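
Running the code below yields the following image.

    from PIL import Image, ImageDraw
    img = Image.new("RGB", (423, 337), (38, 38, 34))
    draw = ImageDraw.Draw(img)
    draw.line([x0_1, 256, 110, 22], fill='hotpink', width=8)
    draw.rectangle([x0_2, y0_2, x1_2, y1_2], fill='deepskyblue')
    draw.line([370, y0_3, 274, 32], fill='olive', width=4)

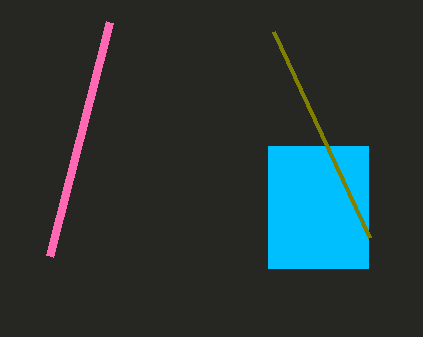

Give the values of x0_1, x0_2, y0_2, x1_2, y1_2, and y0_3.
x0_1 = 50; x0_2 = 268; y0_2 = 146; x1_2 = 368; y1_2 = 268; y0_3 = 238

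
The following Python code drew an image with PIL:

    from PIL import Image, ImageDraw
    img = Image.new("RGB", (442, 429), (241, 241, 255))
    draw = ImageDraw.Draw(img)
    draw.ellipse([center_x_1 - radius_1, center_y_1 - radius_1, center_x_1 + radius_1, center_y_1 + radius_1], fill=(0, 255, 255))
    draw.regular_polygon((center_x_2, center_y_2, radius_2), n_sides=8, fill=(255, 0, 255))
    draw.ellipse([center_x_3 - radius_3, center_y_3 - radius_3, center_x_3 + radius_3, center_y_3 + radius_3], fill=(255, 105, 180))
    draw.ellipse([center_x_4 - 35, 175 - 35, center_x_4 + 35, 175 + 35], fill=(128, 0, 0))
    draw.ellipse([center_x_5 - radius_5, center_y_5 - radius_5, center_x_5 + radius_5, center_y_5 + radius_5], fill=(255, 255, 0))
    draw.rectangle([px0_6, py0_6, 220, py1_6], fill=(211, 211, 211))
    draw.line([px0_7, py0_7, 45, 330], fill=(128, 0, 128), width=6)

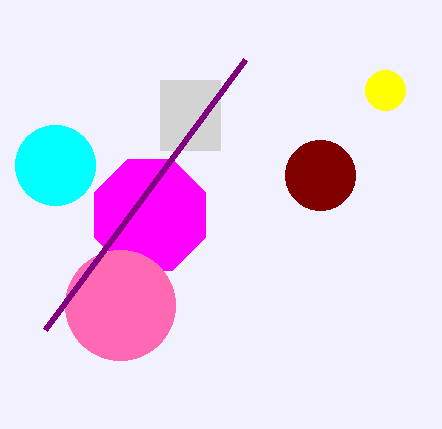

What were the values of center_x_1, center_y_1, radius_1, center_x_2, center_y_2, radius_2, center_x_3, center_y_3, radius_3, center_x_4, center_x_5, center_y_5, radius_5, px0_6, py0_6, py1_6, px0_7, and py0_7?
center_x_1 = 55, center_y_1 = 165, radius_1 = 40, center_x_2 = 150, center_y_2 = 215, radius_2 = 60, center_x_3 = 120, center_y_3 = 305, radius_3 = 55, center_x_4 = 320, center_x_5 = 385, center_y_5 = 90, radius_5 = 20, px0_6 = 160, py0_6 = 80, py1_6 = 150, px0_7 = 245, py0_7 = 60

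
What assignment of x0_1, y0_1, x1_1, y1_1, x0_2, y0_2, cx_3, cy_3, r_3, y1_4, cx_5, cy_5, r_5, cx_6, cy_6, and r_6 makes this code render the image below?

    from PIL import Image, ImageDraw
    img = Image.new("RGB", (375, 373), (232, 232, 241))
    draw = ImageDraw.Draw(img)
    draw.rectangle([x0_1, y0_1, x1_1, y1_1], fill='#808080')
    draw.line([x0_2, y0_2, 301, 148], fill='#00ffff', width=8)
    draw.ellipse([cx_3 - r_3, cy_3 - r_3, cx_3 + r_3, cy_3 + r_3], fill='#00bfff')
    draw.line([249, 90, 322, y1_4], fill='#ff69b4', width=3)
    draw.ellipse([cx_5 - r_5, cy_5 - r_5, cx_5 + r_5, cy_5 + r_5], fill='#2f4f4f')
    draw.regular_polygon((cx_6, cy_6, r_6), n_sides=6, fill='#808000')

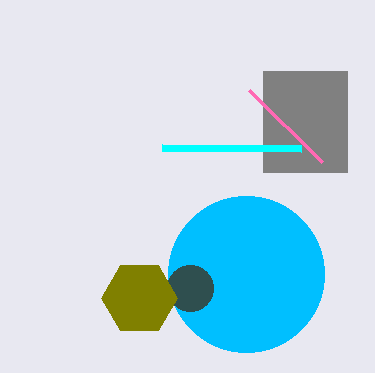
x0_1 = 263; y0_1 = 71; x1_1 = 347; y1_1 = 172; x0_2 = 162; y0_2 = 147; cx_3 = 246; cy_3 = 274; r_3 = 78; y1_4 = 162; cx_5 = 190; cy_5 = 288; r_5 = 23; cx_6 = 139; cy_6 = 298; r_6 = 38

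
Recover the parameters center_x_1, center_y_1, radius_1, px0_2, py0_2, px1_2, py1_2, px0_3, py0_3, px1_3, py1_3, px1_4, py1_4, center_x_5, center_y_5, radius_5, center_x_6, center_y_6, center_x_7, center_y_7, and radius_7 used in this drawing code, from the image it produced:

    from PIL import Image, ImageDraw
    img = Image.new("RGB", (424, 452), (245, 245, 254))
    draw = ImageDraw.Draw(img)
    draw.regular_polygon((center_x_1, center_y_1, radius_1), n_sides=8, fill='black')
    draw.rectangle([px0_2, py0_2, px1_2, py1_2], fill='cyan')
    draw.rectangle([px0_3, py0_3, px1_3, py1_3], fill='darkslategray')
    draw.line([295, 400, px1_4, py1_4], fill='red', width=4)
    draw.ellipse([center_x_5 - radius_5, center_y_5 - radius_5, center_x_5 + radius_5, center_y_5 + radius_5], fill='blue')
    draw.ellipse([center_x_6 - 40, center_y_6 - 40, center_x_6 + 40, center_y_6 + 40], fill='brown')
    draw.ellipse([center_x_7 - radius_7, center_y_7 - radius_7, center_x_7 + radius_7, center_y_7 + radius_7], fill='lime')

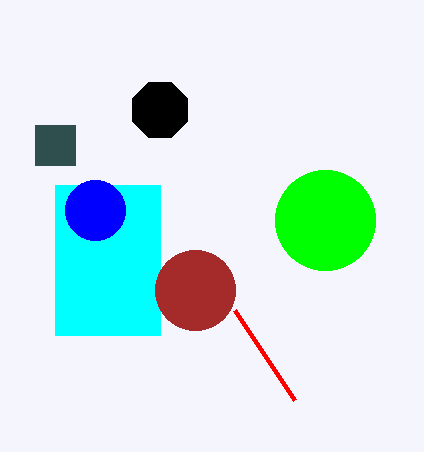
center_x_1 = 160, center_y_1 = 110, radius_1 = 30, px0_2 = 55, py0_2 = 185, px1_2 = 160, py1_2 = 335, px0_3 = 35, py0_3 = 125, px1_3 = 75, py1_3 = 165, px1_4 = 235, py1_4 = 310, center_x_5 = 95, center_y_5 = 210, radius_5 = 30, center_x_6 = 195, center_y_6 = 290, center_x_7 = 325, center_y_7 = 220, radius_7 = 50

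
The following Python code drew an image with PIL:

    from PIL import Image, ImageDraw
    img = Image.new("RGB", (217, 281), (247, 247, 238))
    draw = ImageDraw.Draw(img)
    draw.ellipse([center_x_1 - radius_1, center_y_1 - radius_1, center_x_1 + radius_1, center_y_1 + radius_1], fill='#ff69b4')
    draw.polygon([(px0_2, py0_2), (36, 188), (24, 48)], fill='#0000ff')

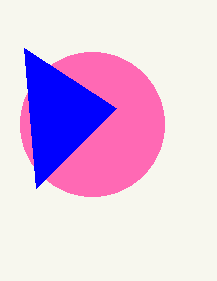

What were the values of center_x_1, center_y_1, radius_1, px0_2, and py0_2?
center_x_1 = 92
center_y_1 = 124
radius_1 = 72
px0_2 = 116
py0_2 = 108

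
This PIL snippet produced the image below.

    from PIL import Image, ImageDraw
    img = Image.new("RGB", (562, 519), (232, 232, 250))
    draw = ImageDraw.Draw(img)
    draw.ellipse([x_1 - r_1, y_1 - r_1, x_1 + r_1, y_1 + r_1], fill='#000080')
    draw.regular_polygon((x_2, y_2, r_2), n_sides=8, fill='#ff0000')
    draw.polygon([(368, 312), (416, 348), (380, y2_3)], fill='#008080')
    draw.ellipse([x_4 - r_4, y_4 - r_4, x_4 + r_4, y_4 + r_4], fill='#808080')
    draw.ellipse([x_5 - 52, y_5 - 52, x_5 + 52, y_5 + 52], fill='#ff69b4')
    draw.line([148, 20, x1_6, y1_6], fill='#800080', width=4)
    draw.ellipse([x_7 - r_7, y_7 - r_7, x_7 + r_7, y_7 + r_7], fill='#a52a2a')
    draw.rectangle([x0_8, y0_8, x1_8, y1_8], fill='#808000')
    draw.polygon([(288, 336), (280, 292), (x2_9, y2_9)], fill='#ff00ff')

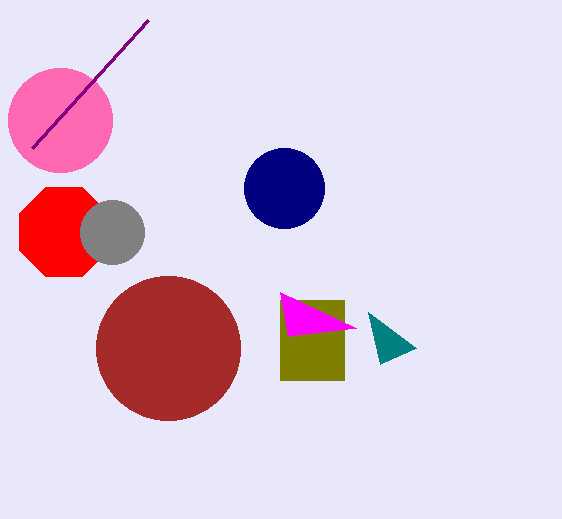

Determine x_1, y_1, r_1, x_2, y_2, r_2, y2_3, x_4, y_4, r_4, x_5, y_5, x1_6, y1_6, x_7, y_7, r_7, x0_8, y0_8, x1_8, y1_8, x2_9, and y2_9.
x_1 = 284; y_1 = 188; r_1 = 40; x_2 = 64; y_2 = 232; r_2 = 48; y2_3 = 364; x_4 = 112; y_4 = 232; r_4 = 32; x_5 = 60; y_5 = 120; x1_6 = 32; y1_6 = 148; x_7 = 168; y_7 = 348; r_7 = 72; x0_8 = 280; y0_8 = 300; x1_8 = 344; y1_8 = 380; x2_9 = 356; y2_9 = 328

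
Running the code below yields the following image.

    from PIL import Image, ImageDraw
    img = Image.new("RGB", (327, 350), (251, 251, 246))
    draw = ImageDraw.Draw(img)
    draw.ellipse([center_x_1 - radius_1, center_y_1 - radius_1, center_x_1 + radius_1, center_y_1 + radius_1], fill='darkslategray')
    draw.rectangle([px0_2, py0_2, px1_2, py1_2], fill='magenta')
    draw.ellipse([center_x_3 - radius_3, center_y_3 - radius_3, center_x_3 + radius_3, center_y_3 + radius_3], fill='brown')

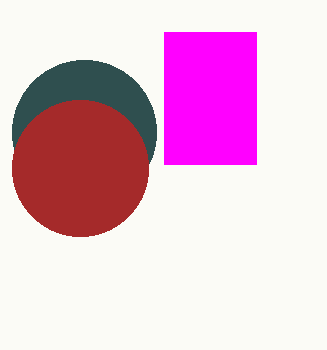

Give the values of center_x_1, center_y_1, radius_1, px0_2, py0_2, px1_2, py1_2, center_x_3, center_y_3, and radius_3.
center_x_1 = 84, center_y_1 = 132, radius_1 = 72, px0_2 = 164, py0_2 = 32, px1_2 = 256, py1_2 = 164, center_x_3 = 80, center_y_3 = 168, radius_3 = 68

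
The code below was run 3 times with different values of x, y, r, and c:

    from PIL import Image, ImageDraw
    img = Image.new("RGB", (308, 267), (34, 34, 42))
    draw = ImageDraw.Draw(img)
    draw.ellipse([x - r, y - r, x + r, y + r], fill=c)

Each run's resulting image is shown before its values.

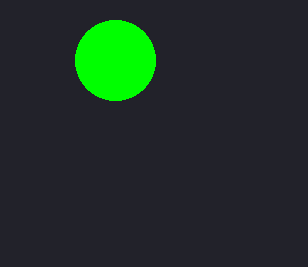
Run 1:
x = 115, y = 60, r = 40, c = 'lime'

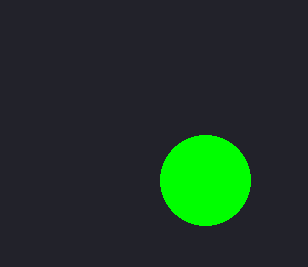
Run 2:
x = 205; y = 180; r = 45; c = 'lime'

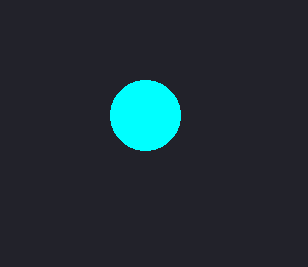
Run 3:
x = 145; y = 115; r = 35; c = 'cyan'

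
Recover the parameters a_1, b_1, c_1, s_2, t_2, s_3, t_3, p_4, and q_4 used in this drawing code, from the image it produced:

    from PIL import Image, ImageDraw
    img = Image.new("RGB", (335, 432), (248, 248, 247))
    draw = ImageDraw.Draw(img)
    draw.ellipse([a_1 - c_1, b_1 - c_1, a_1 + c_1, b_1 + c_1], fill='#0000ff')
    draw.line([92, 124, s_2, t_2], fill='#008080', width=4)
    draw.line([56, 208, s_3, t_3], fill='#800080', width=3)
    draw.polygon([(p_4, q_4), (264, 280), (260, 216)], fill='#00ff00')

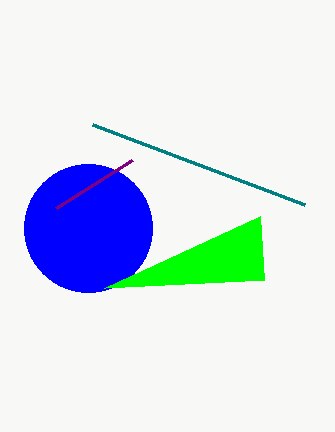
a_1 = 88, b_1 = 228, c_1 = 64, s_2 = 304, t_2 = 204, s_3 = 132, t_3 = 160, p_4 = 104, q_4 = 288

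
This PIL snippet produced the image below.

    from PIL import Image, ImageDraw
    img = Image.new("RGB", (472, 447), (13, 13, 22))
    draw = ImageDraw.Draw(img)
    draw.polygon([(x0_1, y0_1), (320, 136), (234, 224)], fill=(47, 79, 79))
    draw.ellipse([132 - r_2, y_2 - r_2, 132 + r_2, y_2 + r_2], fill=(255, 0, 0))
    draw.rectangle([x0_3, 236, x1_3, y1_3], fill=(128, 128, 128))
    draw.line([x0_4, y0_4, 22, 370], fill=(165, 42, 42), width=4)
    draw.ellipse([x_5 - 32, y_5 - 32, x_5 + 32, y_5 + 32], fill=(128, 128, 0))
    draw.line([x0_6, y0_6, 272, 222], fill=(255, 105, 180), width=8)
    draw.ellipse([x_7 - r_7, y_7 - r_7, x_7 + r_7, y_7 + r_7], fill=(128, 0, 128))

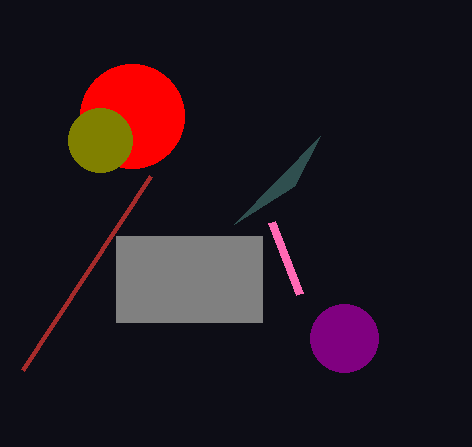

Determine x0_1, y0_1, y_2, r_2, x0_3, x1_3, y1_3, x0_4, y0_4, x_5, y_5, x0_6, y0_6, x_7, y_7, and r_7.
x0_1 = 294; y0_1 = 186; y_2 = 116; r_2 = 52; x0_3 = 116; x1_3 = 262; y1_3 = 322; x0_4 = 150; y0_4 = 176; x_5 = 100; y_5 = 140; x0_6 = 300; y0_6 = 294; x_7 = 344; y_7 = 338; r_7 = 34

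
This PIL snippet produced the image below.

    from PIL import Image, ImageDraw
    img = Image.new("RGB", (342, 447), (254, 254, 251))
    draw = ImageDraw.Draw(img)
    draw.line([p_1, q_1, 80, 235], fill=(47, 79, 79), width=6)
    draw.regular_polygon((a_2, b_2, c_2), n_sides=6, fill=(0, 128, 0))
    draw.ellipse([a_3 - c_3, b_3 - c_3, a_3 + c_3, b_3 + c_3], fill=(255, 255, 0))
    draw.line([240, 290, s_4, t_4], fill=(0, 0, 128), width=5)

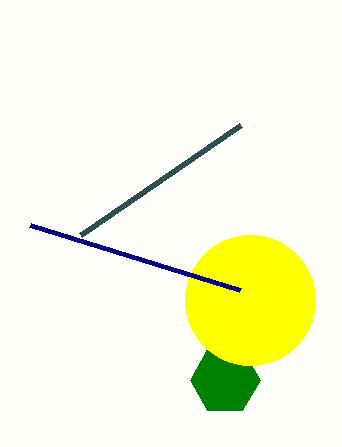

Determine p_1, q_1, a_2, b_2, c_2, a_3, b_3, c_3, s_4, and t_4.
p_1 = 240
q_1 = 125
a_2 = 225
b_2 = 380
c_2 = 35
a_3 = 250
b_3 = 300
c_3 = 65
s_4 = 30
t_4 = 225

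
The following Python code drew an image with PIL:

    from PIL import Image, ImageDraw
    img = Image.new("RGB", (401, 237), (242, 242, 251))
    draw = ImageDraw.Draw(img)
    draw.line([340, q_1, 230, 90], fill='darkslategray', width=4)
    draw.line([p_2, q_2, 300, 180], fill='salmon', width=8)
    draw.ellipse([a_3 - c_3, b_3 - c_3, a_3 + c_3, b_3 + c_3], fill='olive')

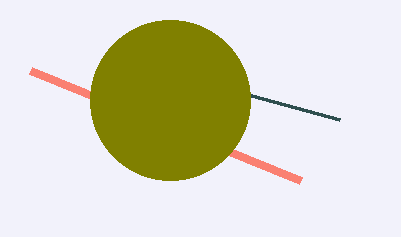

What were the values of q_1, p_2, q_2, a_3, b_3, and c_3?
q_1 = 120, p_2 = 30, q_2 = 70, a_3 = 170, b_3 = 100, c_3 = 80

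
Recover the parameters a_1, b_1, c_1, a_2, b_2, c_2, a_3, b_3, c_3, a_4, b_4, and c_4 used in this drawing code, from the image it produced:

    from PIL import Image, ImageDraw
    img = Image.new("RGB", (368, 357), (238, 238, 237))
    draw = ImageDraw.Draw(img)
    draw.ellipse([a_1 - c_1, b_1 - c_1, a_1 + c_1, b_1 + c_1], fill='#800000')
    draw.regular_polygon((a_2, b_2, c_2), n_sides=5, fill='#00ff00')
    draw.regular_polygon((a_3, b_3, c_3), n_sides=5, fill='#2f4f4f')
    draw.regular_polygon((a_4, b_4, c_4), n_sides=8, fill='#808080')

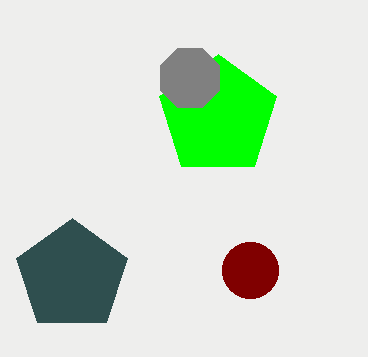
a_1 = 250
b_1 = 270
c_1 = 28
a_2 = 218
b_2 = 116
c_2 = 62
a_3 = 72
b_3 = 276
c_3 = 58
a_4 = 190
b_4 = 78
c_4 = 32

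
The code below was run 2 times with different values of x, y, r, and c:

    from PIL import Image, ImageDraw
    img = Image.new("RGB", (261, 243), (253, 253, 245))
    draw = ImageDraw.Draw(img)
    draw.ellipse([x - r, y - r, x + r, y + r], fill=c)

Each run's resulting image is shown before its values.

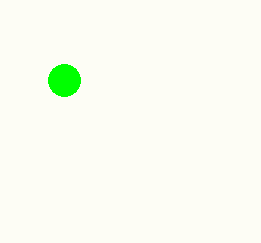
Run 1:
x = 64, y = 80, r = 16, c = 'lime'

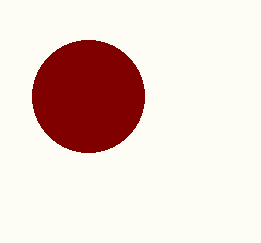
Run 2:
x = 88, y = 96, r = 56, c = 'maroon'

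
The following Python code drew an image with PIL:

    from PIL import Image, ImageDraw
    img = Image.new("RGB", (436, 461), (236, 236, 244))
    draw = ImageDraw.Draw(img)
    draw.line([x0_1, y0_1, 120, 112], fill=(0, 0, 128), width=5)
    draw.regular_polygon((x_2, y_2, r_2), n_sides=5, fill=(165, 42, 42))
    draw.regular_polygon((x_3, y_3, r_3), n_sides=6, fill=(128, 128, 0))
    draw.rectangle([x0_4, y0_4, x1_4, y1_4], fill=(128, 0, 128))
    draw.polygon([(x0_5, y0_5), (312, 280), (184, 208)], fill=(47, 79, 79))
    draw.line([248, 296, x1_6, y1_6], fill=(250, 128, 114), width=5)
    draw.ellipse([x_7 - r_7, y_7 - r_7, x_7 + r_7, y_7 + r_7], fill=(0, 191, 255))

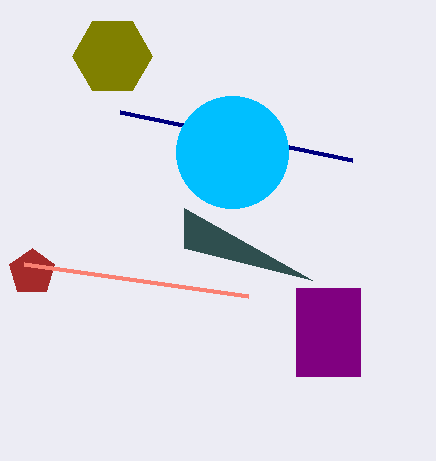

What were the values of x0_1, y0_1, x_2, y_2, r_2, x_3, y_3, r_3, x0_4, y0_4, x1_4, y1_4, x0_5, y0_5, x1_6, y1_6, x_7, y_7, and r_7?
x0_1 = 352; y0_1 = 160; x_2 = 32; y_2 = 272; r_2 = 24; x_3 = 112; y_3 = 56; r_3 = 40; x0_4 = 296; y0_4 = 288; x1_4 = 360; y1_4 = 376; x0_5 = 184; y0_5 = 248; x1_6 = 24; y1_6 = 264; x_7 = 232; y_7 = 152; r_7 = 56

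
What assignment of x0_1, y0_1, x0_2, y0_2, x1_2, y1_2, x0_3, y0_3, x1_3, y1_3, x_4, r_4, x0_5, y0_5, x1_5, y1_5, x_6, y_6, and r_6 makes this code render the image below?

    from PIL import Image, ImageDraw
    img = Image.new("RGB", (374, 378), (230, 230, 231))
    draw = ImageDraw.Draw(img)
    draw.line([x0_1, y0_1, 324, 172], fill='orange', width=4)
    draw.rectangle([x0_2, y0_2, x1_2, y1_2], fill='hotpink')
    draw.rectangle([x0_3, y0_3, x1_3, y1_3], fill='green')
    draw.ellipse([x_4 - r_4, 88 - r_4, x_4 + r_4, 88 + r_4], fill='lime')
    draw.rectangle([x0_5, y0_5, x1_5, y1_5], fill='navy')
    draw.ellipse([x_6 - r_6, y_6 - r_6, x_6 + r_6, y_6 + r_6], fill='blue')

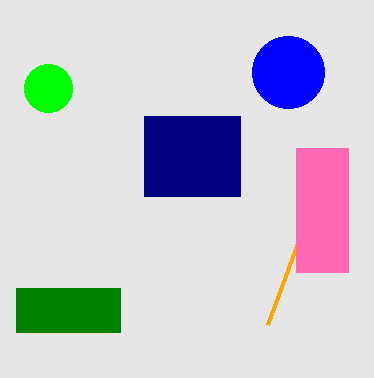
x0_1 = 268
y0_1 = 324
x0_2 = 296
y0_2 = 148
x1_2 = 348
y1_2 = 272
x0_3 = 16
y0_3 = 288
x1_3 = 120
y1_3 = 332
x_4 = 48
r_4 = 24
x0_5 = 144
y0_5 = 116
x1_5 = 240
y1_5 = 196
x_6 = 288
y_6 = 72
r_6 = 36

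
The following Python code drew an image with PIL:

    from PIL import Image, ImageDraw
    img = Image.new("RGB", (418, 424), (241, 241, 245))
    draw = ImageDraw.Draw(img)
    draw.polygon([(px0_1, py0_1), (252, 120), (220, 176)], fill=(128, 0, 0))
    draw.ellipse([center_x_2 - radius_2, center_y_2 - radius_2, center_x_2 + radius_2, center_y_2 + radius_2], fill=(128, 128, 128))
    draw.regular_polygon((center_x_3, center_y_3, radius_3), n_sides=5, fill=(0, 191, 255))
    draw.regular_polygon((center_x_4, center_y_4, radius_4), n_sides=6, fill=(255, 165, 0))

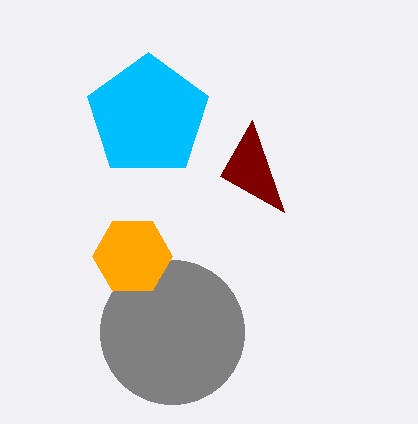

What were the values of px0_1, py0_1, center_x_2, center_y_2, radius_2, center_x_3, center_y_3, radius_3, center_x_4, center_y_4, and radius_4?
px0_1 = 284
py0_1 = 212
center_x_2 = 172
center_y_2 = 332
radius_2 = 72
center_x_3 = 148
center_y_3 = 116
radius_3 = 64
center_x_4 = 132
center_y_4 = 256
radius_4 = 40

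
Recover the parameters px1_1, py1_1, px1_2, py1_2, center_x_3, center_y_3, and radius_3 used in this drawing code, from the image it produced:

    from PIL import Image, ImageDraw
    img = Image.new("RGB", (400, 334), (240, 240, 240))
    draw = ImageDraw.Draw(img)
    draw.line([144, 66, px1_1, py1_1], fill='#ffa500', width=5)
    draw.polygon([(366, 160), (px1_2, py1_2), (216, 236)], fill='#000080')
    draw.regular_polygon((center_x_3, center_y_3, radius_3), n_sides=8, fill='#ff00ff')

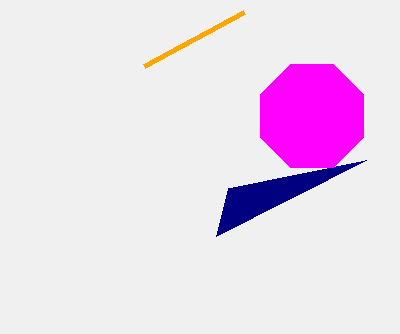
px1_1 = 244; py1_1 = 12; px1_2 = 228; py1_2 = 188; center_x_3 = 312; center_y_3 = 116; radius_3 = 56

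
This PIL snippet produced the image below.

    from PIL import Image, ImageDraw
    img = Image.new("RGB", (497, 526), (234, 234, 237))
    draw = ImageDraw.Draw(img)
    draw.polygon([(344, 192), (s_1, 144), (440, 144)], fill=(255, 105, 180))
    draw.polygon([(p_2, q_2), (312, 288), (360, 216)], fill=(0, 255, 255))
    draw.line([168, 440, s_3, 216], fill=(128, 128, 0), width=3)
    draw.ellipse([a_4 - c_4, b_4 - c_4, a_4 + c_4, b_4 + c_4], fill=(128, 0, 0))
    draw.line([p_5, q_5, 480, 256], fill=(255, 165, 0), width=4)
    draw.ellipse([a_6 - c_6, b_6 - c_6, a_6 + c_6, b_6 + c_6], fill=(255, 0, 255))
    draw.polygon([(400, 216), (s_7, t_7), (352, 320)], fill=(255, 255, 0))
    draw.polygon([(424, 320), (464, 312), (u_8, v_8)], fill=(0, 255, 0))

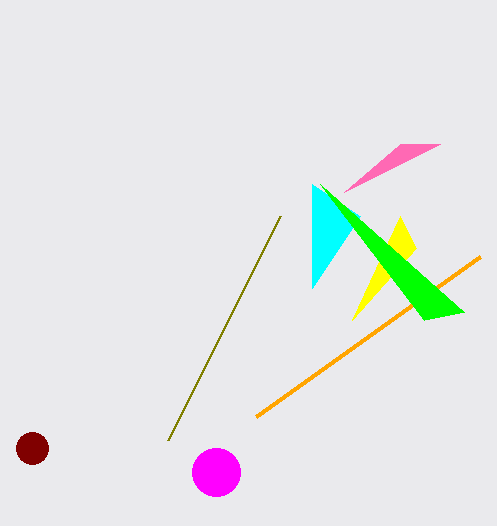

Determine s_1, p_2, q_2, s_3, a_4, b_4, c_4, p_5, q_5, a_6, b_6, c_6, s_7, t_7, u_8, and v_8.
s_1 = 400; p_2 = 312; q_2 = 184; s_3 = 280; a_4 = 32; b_4 = 448; c_4 = 16; p_5 = 256; q_5 = 416; a_6 = 216; b_6 = 472; c_6 = 24; s_7 = 416; t_7 = 248; u_8 = 320; v_8 = 184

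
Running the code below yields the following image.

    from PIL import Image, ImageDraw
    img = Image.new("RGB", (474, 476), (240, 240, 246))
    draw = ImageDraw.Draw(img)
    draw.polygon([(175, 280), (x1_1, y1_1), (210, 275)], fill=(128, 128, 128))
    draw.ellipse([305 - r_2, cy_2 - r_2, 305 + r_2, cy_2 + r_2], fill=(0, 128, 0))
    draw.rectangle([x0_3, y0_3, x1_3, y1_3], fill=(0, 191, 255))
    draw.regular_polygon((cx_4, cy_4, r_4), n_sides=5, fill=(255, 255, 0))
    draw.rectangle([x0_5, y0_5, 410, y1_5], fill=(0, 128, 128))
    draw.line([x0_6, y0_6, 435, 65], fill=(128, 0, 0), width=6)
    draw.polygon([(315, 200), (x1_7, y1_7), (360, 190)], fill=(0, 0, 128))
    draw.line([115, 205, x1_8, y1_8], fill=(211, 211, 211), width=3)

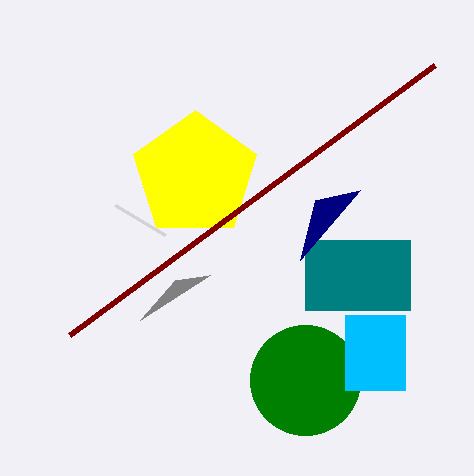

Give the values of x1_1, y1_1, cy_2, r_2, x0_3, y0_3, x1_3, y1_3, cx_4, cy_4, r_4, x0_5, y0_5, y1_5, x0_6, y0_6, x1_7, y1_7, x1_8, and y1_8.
x1_1 = 140, y1_1 = 320, cy_2 = 380, r_2 = 55, x0_3 = 345, y0_3 = 315, x1_3 = 405, y1_3 = 390, cx_4 = 195, cy_4 = 175, r_4 = 65, x0_5 = 305, y0_5 = 240, y1_5 = 310, x0_6 = 70, y0_6 = 335, x1_7 = 300, y1_7 = 260, x1_8 = 165, y1_8 = 235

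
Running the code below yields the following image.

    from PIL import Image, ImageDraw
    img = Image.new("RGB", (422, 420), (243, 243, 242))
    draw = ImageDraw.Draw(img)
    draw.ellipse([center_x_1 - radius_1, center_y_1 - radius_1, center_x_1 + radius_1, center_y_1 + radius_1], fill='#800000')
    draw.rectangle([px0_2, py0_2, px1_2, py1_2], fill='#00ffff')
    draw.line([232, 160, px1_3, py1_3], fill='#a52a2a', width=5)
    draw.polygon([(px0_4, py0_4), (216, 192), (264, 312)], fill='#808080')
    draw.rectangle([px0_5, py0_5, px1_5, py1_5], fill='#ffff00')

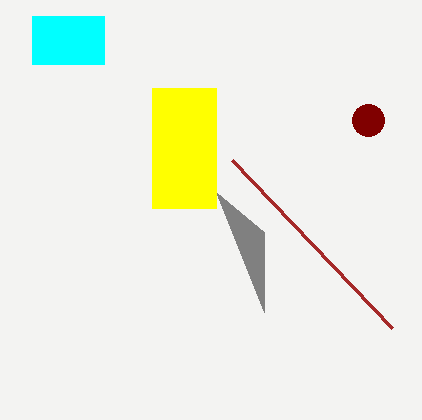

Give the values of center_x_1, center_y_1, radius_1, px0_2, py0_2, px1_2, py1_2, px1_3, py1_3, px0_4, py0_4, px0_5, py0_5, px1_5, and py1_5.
center_x_1 = 368, center_y_1 = 120, radius_1 = 16, px0_2 = 32, py0_2 = 16, px1_2 = 104, py1_2 = 64, px1_3 = 392, py1_3 = 328, px0_4 = 264, py0_4 = 232, px0_5 = 152, py0_5 = 88, px1_5 = 216, py1_5 = 208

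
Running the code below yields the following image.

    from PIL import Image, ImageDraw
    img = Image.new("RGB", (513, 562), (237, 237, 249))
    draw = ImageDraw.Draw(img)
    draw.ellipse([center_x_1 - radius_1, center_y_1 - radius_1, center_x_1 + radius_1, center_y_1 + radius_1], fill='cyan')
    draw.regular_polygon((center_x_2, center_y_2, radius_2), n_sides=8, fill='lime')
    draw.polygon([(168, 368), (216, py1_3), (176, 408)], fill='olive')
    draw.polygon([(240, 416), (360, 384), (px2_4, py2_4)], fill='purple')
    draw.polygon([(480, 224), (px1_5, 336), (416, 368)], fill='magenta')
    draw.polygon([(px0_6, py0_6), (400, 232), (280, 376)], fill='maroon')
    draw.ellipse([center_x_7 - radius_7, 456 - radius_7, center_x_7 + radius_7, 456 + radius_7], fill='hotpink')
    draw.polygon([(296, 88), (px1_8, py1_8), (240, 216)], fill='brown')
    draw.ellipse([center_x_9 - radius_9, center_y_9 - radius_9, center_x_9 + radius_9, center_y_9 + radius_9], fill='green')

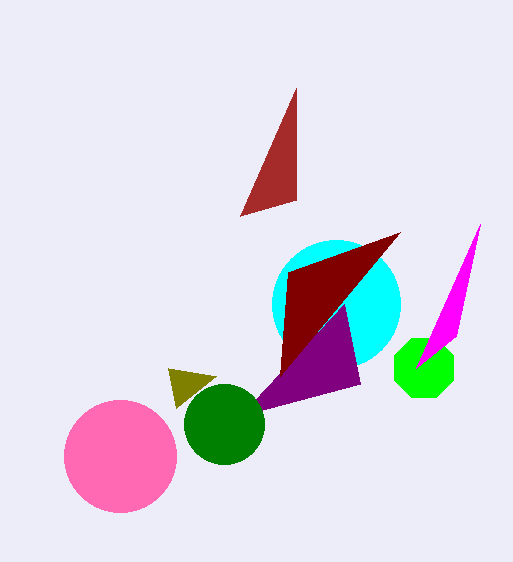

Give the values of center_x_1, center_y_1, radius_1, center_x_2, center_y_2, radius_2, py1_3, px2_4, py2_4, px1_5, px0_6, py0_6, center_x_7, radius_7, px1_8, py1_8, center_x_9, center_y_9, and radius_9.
center_x_1 = 336; center_y_1 = 304; radius_1 = 64; center_x_2 = 424; center_y_2 = 368; radius_2 = 32; py1_3 = 376; px2_4 = 344; py2_4 = 304; px1_5 = 456; px0_6 = 288; py0_6 = 272; center_x_7 = 120; radius_7 = 56; px1_8 = 296; py1_8 = 200; center_x_9 = 224; center_y_9 = 424; radius_9 = 40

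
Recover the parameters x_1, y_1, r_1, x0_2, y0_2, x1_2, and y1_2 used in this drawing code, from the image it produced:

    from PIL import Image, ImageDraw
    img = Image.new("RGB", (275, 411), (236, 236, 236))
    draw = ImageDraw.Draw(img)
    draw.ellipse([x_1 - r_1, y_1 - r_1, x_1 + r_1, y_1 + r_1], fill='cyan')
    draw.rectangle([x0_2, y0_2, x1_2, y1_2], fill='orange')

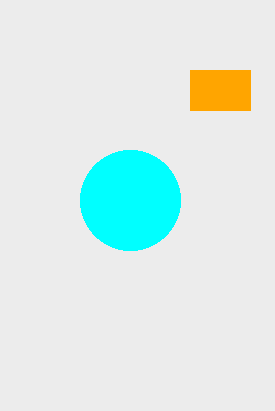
x_1 = 130; y_1 = 200; r_1 = 50; x0_2 = 190; y0_2 = 70; x1_2 = 250; y1_2 = 110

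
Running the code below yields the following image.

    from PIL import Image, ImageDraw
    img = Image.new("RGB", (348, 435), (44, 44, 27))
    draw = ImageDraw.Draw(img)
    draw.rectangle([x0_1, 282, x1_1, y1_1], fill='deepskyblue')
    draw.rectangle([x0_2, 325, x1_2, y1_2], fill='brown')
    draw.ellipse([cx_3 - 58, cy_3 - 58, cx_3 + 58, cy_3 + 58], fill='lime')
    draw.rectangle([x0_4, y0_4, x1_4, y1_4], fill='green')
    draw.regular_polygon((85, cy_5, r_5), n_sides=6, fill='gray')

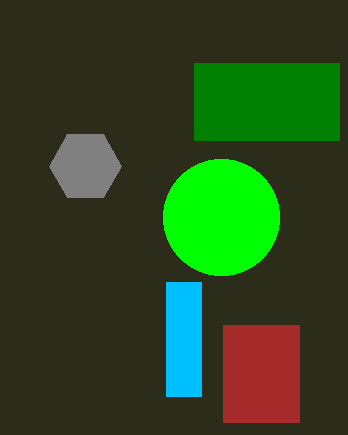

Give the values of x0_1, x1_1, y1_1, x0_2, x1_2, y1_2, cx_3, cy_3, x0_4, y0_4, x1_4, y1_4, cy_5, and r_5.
x0_1 = 166, x1_1 = 201, y1_1 = 396, x0_2 = 223, x1_2 = 299, y1_2 = 422, cx_3 = 221, cy_3 = 217, x0_4 = 194, y0_4 = 63, x1_4 = 339, y1_4 = 140, cy_5 = 166, r_5 = 36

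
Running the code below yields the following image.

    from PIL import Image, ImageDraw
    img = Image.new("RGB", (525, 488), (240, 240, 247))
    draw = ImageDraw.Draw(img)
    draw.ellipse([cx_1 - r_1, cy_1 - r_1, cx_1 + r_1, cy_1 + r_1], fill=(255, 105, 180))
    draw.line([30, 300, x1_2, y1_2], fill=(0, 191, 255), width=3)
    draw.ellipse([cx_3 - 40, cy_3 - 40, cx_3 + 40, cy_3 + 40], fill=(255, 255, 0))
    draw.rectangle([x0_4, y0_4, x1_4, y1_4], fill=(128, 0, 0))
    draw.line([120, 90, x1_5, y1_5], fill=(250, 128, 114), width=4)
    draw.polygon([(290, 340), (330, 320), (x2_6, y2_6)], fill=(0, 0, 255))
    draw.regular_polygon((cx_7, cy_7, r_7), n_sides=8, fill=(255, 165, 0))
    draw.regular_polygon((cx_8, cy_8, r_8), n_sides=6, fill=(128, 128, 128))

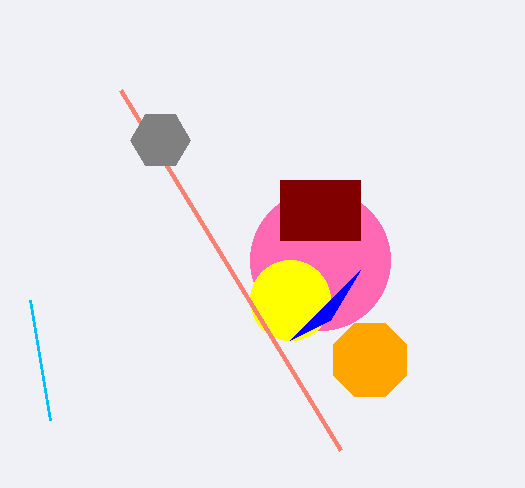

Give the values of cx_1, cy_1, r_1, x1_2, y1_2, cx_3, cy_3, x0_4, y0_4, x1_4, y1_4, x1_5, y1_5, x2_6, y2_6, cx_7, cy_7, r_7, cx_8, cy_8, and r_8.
cx_1 = 320, cy_1 = 260, r_1 = 70, x1_2 = 50, y1_2 = 420, cx_3 = 290, cy_3 = 300, x0_4 = 280, y0_4 = 180, x1_4 = 360, y1_4 = 240, x1_5 = 340, y1_5 = 450, x2_6 = 360, y2_6 = 270, cx_7 = 370, cy_7 = 360, r_7 = 40, cx_8 = 160, cy_8 = 140, r_8 = 30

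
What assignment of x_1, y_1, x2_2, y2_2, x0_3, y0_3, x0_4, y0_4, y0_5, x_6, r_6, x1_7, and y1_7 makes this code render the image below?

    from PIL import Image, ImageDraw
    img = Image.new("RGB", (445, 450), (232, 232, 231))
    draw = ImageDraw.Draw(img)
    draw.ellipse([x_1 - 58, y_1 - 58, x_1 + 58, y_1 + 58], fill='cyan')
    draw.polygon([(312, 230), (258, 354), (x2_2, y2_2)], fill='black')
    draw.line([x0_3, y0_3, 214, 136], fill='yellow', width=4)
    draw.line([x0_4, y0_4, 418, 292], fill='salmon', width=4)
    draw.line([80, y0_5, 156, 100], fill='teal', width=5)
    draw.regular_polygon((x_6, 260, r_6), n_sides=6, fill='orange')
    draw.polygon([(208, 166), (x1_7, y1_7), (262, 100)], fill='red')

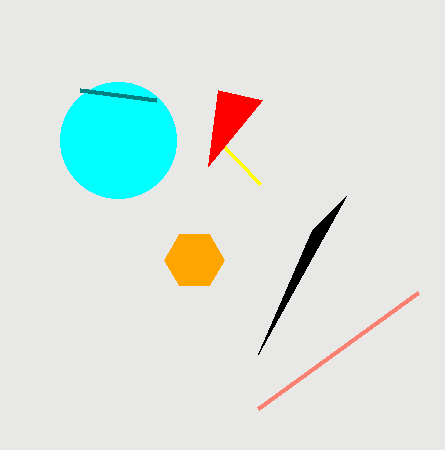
x_1 = 118; y_1 = 140; x2_2 = 346; y2_2 = 196; x0_3 = 260; y0_3 = 184; x0_4 = 258; y0_4 = 408; y0_5 = 90; x_6 = 194; r_6 = 30; x1_7 = 218; y1_7 = 90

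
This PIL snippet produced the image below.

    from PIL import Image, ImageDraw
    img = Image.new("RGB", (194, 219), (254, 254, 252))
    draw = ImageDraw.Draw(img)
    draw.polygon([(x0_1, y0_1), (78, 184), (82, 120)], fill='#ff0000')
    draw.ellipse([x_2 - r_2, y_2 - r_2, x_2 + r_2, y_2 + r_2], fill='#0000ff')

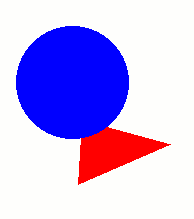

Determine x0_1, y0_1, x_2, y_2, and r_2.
x0_1 = 170, y0_1 = 144, x_2 = 72, y_2 = 82, r_2 = 56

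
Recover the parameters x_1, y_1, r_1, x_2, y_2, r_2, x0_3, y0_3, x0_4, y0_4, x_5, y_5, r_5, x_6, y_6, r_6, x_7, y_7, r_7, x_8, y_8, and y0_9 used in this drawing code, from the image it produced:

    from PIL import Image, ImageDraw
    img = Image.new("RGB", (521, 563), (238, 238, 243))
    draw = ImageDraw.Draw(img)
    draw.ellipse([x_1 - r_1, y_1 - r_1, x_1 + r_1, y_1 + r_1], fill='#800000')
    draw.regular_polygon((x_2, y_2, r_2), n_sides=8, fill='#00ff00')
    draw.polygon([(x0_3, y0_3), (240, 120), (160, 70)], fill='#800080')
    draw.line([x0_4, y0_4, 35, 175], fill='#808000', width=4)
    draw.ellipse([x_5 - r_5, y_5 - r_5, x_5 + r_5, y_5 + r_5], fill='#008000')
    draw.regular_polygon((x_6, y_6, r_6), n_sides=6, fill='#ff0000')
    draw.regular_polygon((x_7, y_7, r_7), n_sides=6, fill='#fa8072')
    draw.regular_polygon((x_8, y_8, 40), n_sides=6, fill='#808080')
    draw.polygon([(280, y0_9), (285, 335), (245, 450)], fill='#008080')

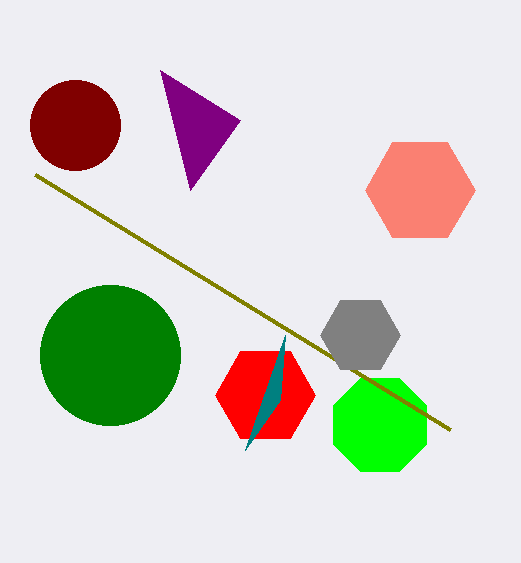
x_1 = 75, y_1 = 125, r_1 = 45, x_2 = 380, y_2 = 425, r_2 = 50, x0_3 = 190, y0_3 = 190, x0_4 = 450, y0_4 = 430, x_5 = 110, y_5 = 355, r_5 = 70, x_6 = 265, y_6 = 395, r_6 = 50, x_7 = 420, y_7 = 190, r_7 = 55, x_8 = 360, y_8 = 335, y0_9 = 400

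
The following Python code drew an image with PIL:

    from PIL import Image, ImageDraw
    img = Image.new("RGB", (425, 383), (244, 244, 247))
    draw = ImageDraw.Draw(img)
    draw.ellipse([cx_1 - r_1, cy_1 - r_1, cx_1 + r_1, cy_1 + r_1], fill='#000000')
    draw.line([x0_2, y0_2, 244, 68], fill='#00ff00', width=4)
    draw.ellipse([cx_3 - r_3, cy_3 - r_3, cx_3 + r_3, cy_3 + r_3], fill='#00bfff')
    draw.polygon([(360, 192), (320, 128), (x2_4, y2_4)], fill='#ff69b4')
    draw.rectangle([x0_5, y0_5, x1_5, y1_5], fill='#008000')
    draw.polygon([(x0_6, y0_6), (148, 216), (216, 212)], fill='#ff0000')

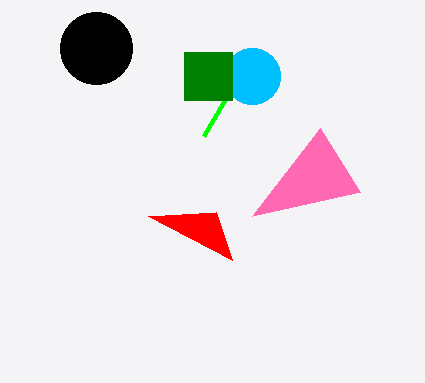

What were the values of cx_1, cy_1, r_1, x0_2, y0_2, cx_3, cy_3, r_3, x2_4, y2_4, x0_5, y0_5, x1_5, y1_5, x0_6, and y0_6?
cx_1 = 96; cy_1 = 48; r_1 = 36; x0_2 = 204; y0_2 = 136; cx_3 = 252; cy_3 = 76; r_3 = 28; x2_4 = 252; y2_4 = 216; x0_5 = 184; y0_5 = 52; x1_5 = 232; y1_5 = 100; x0_6 = 232; y0_6 = 260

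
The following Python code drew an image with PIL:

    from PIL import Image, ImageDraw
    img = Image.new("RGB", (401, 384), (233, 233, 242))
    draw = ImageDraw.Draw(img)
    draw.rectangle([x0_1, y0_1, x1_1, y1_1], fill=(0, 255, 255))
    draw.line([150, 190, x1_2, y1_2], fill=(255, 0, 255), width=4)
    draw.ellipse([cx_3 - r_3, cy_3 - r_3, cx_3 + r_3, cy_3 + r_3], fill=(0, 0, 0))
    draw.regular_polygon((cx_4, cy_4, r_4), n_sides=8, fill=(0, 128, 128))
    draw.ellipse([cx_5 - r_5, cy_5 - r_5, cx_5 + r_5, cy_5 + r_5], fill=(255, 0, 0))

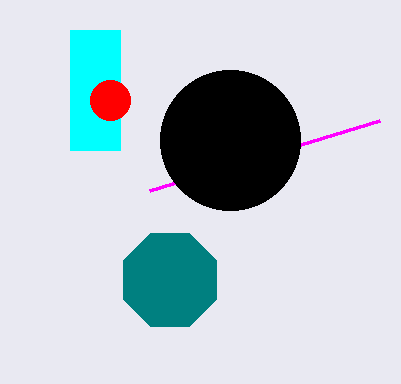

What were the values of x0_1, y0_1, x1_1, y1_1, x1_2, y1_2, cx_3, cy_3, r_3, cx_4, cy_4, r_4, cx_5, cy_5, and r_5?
x0_1 = 70
y0_1 = 30
x1_1 = 120
y1_1 = 150
x1_2 = 380
y1_2 = 120
cx_3 = 230
cy_3 = 140
r_3 = 70
cx_4 = 170
cy_4 = 280
r_4 = 50
cx_5 = 110
cy_5 = 100
r_5 = 20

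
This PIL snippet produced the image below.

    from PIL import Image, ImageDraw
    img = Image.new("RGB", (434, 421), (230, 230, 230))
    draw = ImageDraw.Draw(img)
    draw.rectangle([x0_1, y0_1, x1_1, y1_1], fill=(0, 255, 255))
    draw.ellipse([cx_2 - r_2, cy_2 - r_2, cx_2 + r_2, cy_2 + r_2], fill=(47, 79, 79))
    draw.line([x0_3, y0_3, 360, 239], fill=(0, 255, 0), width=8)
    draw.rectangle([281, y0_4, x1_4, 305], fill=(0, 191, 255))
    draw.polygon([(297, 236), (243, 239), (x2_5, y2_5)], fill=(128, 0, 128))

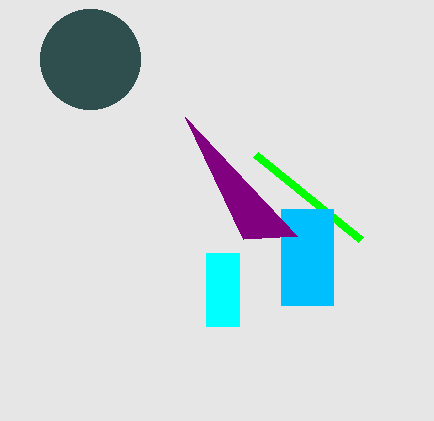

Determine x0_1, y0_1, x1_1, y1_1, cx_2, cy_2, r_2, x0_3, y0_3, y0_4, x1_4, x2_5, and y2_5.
x0_1 = 206, y0_1 = 253, x1_1 = 239, y1_1 = 326, cx_2 = 90, cy_2 = 59, r_2 = 50, x0_3 = 255, y0_3 = 154, y0_4 = 209, x1_4 = 333, x2_5 = 185, y2_5 = 117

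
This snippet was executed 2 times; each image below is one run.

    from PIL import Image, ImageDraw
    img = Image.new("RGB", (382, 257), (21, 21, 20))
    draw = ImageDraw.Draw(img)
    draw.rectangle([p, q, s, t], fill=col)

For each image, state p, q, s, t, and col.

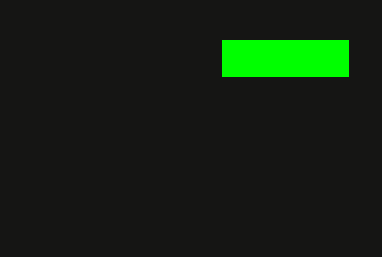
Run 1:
p = 222; q = 40; s = 348; t = 76; col = 'lime'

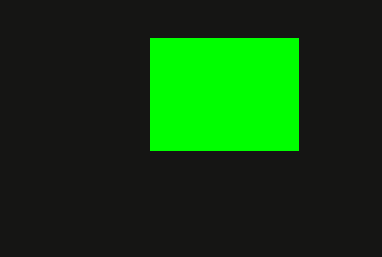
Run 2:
p = 150; q = 38; s = 298; t = 150; col = 'lime'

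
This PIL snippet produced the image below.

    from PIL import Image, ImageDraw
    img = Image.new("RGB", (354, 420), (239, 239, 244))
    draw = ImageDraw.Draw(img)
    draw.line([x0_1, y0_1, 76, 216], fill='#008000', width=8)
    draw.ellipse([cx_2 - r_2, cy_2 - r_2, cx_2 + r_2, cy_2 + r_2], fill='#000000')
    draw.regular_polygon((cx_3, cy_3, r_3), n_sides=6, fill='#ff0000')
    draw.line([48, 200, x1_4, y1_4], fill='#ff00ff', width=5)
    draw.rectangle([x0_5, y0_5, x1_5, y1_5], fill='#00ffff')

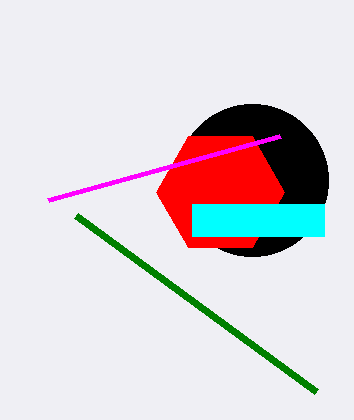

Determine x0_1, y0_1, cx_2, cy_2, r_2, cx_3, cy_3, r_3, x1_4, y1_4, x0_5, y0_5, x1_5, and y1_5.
x0_1 = 316; y0_1 = 392; cx_2 = 252; cy_2 = 180; r_2 = 76; cx_3 = 220; cy_3 = 192; r_3 = 64; x1_4 = 280; y1_4 = 136; x0_5 = 192; y0_5 = 204; x1_5 = 324; y1_5 = 236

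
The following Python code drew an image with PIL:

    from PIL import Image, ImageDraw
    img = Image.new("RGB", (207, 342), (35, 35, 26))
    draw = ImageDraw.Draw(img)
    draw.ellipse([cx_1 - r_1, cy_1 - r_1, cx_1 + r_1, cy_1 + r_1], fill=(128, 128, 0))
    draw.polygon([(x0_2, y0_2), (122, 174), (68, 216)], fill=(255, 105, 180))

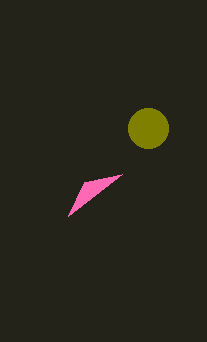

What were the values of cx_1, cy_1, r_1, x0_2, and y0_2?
cx_1 = 148, cy_1 = 128, r_1 = 20, x0_2 = 84, y0_2 = 182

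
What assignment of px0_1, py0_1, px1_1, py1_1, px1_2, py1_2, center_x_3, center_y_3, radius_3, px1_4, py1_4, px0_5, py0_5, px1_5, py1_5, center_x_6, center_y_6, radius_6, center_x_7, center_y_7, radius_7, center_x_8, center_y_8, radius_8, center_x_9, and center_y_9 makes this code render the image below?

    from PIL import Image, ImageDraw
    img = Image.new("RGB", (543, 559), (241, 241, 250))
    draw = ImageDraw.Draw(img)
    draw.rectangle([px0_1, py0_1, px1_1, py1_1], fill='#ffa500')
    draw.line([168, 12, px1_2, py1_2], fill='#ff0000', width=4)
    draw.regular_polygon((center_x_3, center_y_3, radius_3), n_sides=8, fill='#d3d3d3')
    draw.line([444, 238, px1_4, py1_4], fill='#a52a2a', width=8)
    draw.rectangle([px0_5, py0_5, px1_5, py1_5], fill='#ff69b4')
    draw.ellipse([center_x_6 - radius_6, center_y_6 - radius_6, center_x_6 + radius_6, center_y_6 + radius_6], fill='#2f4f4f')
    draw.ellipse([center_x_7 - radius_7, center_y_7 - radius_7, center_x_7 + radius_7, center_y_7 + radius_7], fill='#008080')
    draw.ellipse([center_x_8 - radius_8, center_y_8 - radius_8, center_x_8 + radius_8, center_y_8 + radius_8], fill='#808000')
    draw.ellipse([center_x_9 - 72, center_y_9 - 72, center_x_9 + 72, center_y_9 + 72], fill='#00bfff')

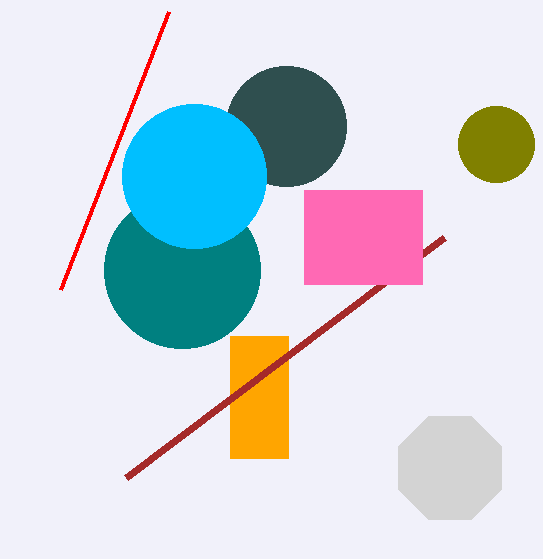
px0_1 = 230, py0_1 = 336, px1_1 = 288, py1_1 = 458, px1_2 = 60, py1_2 = 290, center_x_3 = 450, center_y_3 = 468, radius_3 = 56, px1_4 = 126, py1_4 = 478, px0_5 = 304, py0_5 = 190, px1_5 = 422, py1_5 = 284, center_x_6 = 286, center_y_6 = 126, radius_6 = 60, center_x_7 = 182, center_y_7 = 270, radius_7 = 78, center_x_8 = 496, center_y_8 = 144, radius_8 = 38, center_x_9 = 194, center_y_9 = 176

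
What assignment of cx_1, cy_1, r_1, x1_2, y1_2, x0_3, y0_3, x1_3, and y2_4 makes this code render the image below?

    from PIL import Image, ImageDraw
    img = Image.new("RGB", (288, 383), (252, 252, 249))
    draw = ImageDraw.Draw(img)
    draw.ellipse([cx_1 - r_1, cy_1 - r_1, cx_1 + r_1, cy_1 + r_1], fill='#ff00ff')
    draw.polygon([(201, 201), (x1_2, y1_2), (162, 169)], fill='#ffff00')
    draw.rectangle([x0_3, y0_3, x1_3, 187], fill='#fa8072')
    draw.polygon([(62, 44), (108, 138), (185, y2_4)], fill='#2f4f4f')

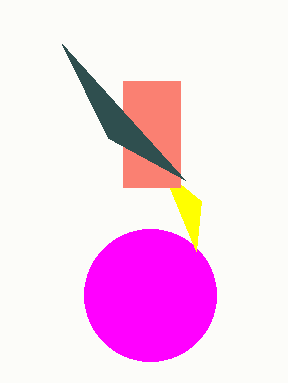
cx_1 = 150
cy_1 = 295
r_1 = 66
x1_2 = 196
y1_2 = 251
x0_3 = 123
y0_3 = 81
x1_3 = 180
y2_4 = 180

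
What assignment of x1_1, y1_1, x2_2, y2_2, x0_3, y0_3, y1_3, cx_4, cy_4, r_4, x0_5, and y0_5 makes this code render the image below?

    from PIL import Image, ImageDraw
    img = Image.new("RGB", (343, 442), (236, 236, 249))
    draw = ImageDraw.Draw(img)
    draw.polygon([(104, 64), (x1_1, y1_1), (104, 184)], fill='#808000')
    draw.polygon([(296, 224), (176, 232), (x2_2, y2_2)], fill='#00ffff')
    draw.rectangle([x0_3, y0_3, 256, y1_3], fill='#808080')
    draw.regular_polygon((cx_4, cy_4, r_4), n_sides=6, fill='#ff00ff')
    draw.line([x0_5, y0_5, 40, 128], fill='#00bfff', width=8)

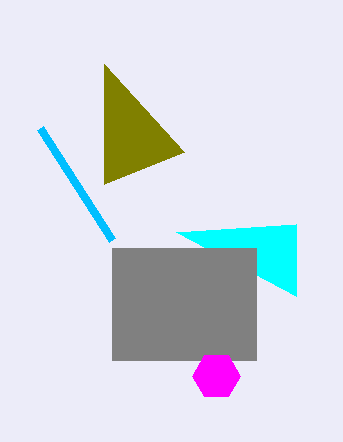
x1_1 = 184, y1_1 = 152, x2_2 = 296, y2_2 = 296, x0_3 = 112, y0_3 = 248, y1_3 = 360, cx_4 = 216, cy_4 = 376, r_4 = 24, x0_5 = 112, y0_5 = 240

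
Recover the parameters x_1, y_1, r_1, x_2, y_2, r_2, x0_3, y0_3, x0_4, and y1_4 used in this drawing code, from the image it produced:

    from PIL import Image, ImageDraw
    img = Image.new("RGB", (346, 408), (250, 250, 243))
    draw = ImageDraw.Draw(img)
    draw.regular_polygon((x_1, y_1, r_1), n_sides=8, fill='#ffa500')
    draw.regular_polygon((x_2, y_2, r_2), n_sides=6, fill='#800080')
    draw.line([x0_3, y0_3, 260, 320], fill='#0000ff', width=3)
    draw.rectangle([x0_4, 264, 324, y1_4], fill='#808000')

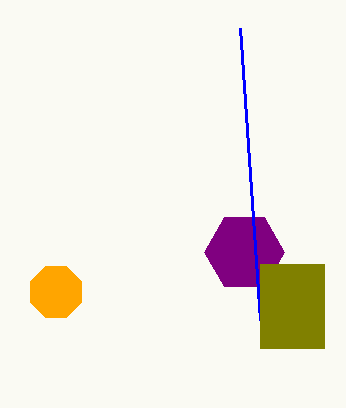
x_1 = 56, y_1 = 292, r_1 = 28, x_2 = 244, y_2 = 252, r_2 = 40, x0_3 = 240, y0_3 = 28, x0_4 = 260, y1_4 = 348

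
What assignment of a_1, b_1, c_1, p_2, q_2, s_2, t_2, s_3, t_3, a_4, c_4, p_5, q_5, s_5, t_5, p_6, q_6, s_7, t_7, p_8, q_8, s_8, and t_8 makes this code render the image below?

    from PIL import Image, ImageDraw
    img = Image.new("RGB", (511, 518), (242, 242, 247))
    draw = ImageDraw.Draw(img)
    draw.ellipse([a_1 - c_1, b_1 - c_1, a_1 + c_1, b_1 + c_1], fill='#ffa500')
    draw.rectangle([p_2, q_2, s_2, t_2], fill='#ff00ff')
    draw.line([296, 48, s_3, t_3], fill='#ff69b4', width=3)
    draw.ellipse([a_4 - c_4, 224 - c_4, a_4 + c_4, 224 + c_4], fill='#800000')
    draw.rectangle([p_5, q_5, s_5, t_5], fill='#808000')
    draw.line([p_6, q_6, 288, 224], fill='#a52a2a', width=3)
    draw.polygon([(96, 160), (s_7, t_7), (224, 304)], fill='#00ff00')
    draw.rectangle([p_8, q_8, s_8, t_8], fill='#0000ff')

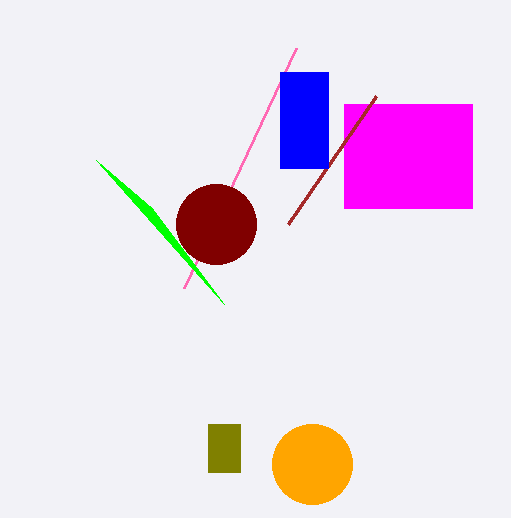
a_1 = 312
b_1 = 464
c_1 = 40
p_2 = 344
q_2 = 104
s_2 = 472
t_2 = 208
s_3 = 184
t_3 = 288
a_4 = 216
c_4 = 40
p_5 = 208
q_5 = 424
s_5 = 240
t_5 = 472
p_6 = 376
q_6 = 96
s_7 = 152
t_7 = 208
p_8 = 280
q_8 = 72
s_8 = 328
t_8 = 168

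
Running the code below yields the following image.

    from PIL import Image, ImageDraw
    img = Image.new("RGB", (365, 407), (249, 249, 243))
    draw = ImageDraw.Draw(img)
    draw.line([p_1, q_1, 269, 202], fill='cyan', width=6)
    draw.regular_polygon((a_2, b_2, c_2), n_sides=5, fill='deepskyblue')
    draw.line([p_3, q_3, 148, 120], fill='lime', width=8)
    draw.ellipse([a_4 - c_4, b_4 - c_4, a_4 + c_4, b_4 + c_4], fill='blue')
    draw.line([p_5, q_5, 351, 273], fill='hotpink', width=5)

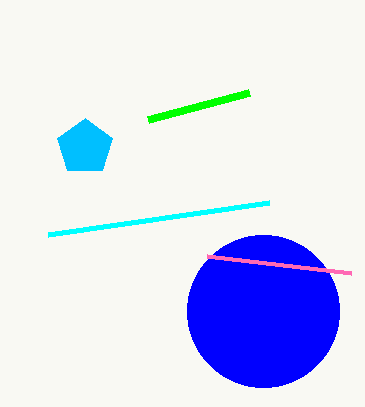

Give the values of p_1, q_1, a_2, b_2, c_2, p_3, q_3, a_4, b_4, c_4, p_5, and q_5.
p_1 = 48, q_1 = 234, a_2 = 85, b_2 = 147, c_2 = 29, p_3 = 249, q_3 = 93, a_4 = 263, b_4 = 311, c_4 = 76, p_5 = 207, q_5 = 256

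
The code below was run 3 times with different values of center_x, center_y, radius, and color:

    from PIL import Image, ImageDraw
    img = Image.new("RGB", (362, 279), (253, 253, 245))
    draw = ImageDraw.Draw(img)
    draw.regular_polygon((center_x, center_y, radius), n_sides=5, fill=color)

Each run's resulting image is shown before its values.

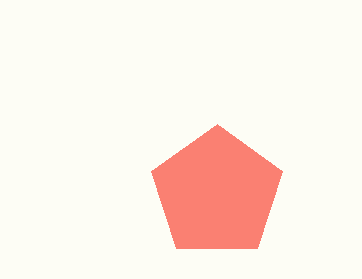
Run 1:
center_x = 217; center_y = 193; radius = 69; color = 'salmon'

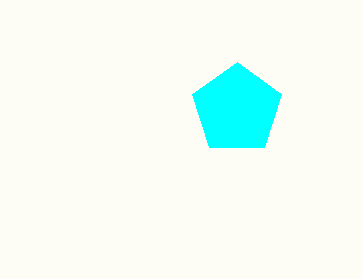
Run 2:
center_x = 237
center_y = 109
radius = 47
color = 'cyan'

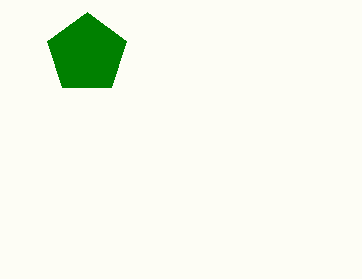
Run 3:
center_x = 87; center_y = 54; radius = 42; color = 'green'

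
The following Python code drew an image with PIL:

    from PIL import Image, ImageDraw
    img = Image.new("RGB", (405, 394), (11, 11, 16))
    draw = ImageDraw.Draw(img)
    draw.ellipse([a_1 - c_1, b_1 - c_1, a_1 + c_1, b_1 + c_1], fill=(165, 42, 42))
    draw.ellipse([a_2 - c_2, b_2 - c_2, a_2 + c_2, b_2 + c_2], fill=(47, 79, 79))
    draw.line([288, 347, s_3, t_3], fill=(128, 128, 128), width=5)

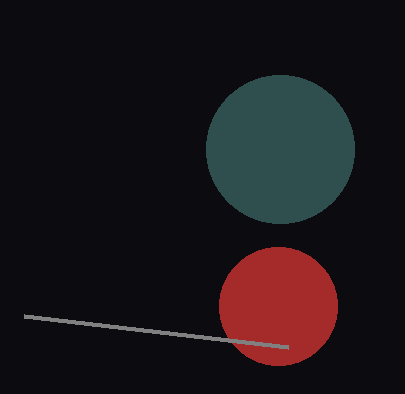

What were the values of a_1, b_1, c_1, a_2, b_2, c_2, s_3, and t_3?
a_1 = 278, b_1 = 306, c_1 = 59, a_2 = 280, b_2 = 149, c_2 = 74, s_3 = 24, t_3 = 316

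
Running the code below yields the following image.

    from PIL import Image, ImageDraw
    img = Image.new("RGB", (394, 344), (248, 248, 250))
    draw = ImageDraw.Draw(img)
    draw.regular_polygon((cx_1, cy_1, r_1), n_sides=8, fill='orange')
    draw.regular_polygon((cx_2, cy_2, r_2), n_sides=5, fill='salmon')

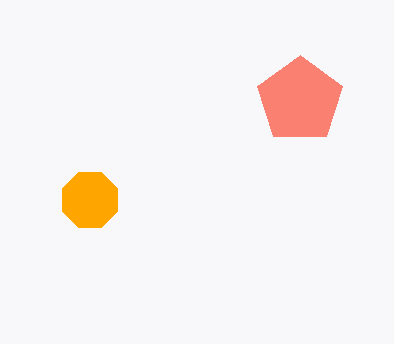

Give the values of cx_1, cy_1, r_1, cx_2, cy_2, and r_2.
cx_1 = 90
cy_1 = 200
r_1 = 30
cx_2 = 300
cy_2 = 100
r_2 = 45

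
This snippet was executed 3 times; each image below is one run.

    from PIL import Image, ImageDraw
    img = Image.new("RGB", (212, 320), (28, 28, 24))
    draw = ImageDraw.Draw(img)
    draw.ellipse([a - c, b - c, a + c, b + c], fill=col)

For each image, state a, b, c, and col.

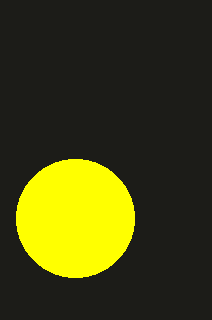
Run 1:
a = 75, b = 218, c = 59, col = 'yellow'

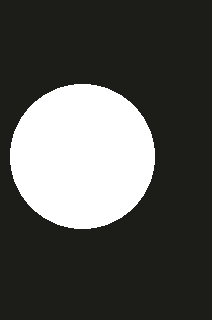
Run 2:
a = 82
b = 156
c = 72
col = 'white'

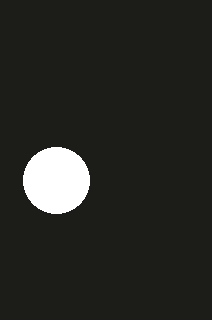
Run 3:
a = 56, b = 180, c = 33, col = 'white'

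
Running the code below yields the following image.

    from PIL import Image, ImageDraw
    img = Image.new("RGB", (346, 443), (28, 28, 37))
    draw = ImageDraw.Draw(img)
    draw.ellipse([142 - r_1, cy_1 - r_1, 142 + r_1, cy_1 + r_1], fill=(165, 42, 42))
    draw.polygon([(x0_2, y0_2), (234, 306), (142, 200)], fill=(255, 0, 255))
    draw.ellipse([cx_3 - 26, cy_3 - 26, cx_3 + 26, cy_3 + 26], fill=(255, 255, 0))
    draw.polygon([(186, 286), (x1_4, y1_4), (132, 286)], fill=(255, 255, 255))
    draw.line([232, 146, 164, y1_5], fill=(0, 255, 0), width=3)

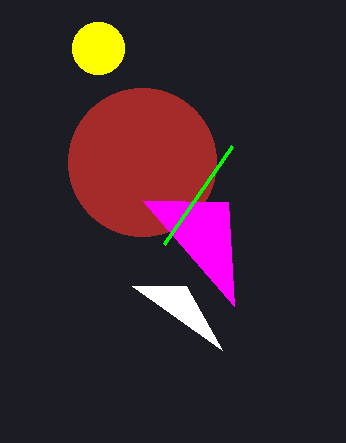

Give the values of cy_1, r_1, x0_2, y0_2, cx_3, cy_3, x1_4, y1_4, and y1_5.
cy_1 = 162
r_1 = 74
x0_2 = 228
y0_2 = 202
cx_3 = 98
cy_3 = 48
x1_4 = 222
y1_4 = 350
y1_5 = 244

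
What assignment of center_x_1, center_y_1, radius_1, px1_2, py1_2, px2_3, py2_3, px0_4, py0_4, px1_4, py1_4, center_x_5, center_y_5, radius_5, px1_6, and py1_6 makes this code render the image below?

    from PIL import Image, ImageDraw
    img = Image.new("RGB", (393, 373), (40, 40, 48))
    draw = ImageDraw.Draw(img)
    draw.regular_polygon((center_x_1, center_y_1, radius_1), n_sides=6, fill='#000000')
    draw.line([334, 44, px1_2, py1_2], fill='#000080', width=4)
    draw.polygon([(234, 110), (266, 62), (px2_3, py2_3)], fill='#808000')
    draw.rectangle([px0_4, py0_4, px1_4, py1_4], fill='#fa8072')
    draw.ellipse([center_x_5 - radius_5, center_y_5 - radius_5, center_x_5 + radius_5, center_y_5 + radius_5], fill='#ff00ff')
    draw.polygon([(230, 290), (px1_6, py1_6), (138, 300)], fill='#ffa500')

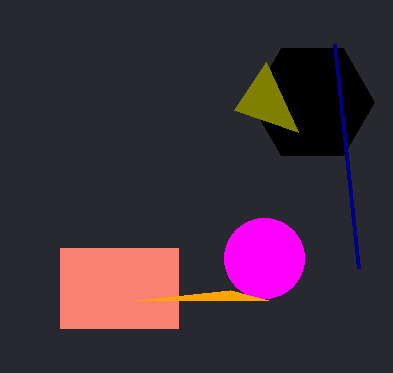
center_x_1 = 312, center_y_1 = 102, radius_1 = 62, px1_2 = 358, py1_2 = 268, px2_3 = 298, py2_3 = 132, px0_4 = 60, py0_4 = 248, px1_4 = 178, py1_4 = 328, center_x_5 = 264, center_y_5 = 258, radius_5 = 40, px1_6 = 268, py1_6 = 300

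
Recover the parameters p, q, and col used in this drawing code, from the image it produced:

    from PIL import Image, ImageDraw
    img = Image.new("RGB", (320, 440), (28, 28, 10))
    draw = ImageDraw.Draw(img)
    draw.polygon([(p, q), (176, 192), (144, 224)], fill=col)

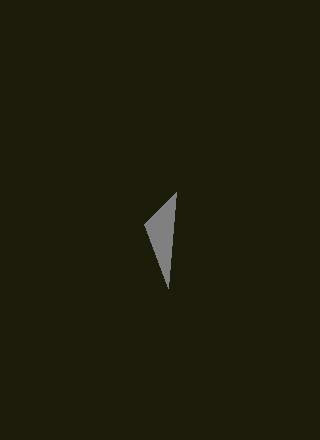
p = 168; q = 288; col = 'gray'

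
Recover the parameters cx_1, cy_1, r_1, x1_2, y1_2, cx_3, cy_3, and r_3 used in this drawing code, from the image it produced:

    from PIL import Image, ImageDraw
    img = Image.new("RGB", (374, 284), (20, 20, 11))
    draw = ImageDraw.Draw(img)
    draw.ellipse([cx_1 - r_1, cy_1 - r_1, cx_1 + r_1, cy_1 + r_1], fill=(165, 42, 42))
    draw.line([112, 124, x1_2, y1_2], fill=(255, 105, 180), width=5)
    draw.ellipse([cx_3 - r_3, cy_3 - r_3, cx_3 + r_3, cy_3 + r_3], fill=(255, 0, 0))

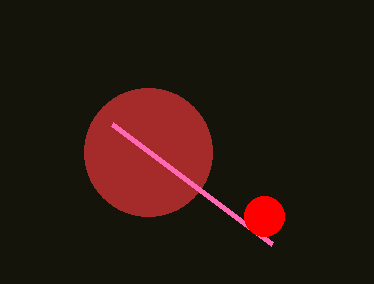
cx_1 = 148, cy_1 = 152, r_1 = 64, x1_2 = 272, y1_2 = 244, cx_3 = 264, cy_3 = 216, r_3 = 20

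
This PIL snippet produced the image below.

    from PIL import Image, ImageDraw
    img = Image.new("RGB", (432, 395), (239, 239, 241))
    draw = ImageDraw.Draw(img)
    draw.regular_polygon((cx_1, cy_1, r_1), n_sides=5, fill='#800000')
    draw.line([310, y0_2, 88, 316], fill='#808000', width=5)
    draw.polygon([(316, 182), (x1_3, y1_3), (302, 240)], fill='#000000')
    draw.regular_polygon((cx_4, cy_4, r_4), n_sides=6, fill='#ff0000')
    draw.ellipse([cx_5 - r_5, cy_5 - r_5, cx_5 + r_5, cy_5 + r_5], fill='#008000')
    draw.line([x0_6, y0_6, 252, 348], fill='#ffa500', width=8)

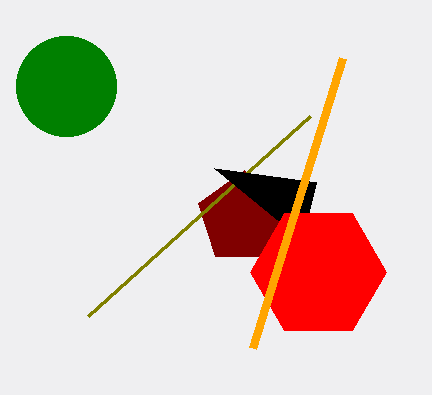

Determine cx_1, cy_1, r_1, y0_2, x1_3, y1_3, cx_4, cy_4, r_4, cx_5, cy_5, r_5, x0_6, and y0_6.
cx_1 = 244
cy_1 = 218
r_1 = 48
y0_2 = 116
x1_3 = 214
y1_3 = 168
cx_4 = 318
cy_4 = 272
r_4 = 68
cx_5 = 66
cy_5 = 86
r_5 = 50
x0_6 = 342
y0_6 = 58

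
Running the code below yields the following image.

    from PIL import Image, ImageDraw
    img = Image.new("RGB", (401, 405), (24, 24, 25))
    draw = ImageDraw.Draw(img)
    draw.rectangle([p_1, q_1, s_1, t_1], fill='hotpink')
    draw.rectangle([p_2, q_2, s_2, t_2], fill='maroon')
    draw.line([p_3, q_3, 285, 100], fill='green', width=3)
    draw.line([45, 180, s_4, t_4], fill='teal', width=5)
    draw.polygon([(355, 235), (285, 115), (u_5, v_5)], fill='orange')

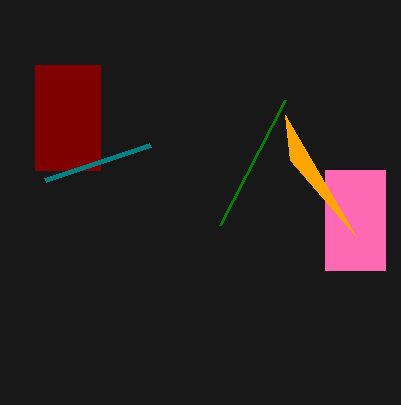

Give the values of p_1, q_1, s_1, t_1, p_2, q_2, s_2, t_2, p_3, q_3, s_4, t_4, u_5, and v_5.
p_1 = 325; q_1 = 170; s_1 = 385; t_1 = 270; p_2 = 35; q_2 = 65; s_2 = 100; t_2 = 170; p_3 = 220; q_3 = 225; s_4 = 150; t_4 = 145; u_5 = 290; v_5 = 160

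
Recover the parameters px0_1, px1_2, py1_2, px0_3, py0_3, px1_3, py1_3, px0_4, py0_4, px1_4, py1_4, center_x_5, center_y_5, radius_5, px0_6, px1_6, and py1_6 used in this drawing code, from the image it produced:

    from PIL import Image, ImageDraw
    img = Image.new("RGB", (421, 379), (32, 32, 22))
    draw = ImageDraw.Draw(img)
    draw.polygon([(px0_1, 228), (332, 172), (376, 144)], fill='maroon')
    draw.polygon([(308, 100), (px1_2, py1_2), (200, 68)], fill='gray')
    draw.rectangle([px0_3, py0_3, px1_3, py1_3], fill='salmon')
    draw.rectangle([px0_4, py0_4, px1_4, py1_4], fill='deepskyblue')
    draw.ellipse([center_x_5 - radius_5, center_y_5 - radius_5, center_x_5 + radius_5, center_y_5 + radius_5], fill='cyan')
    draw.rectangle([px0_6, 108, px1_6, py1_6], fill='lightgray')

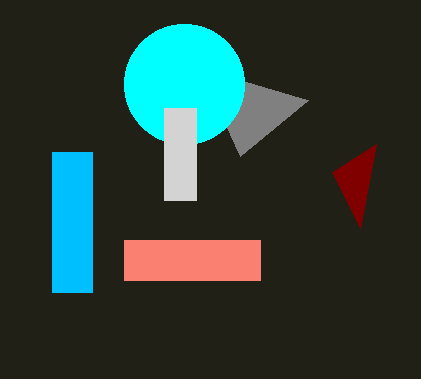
px0_1 = 360; px1_2 = 240; py1_2 = 156; px0_3 = 124; py0_3 = 240; px1_3 = 260; py1_3 = 280; px0_4 = 52; py0_4 = 152; px1_4 = 92; py1_4 = 292; center_x_5 = 184; center_y_5 = 84; radius_5 = 60; px0_6 = 164; px1_6 = 196; py1_6 = 200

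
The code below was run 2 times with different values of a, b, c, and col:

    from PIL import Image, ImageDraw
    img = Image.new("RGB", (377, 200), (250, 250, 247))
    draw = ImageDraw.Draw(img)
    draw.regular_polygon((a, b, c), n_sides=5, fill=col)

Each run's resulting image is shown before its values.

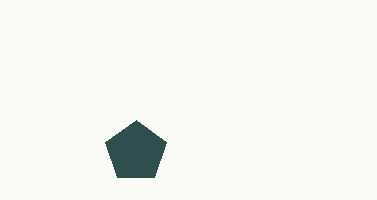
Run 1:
a = 136
b = 152
c = 32
col = 'darkslategray'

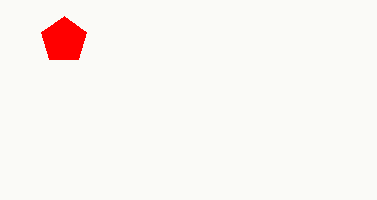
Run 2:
a = 64, b = 40, c = 24, col = 'red'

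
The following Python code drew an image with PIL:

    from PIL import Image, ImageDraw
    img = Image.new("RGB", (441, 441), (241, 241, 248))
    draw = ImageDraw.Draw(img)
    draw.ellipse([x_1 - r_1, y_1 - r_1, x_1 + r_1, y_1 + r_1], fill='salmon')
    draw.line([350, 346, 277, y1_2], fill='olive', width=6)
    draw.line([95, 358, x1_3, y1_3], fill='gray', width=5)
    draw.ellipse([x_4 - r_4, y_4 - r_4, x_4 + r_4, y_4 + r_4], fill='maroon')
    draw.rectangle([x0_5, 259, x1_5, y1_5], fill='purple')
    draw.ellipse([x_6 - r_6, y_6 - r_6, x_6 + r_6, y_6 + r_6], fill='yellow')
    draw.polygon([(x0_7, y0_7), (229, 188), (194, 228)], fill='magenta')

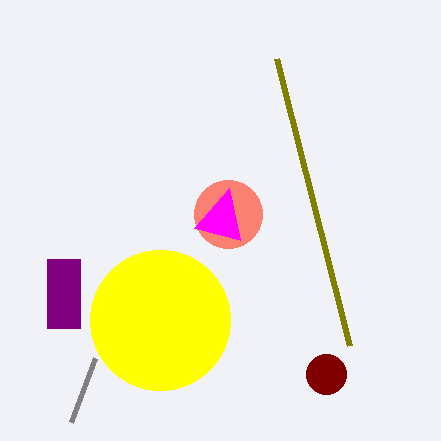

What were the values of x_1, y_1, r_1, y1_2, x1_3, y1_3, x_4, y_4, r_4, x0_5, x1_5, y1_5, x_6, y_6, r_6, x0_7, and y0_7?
x_1 = 228; y_1 = 214; r_1 = 34; y1_2 = 59; x1_3 = 71; y1_3 = 422; x_4 = 326; y_4 = 374; r_4 = 20; x0_5 = 47; x1_5 = 80; y1_5 = 328; x_6 = 160; y_6 = 320; r_6 = 70; x0_7 = 240; y0_7 = 240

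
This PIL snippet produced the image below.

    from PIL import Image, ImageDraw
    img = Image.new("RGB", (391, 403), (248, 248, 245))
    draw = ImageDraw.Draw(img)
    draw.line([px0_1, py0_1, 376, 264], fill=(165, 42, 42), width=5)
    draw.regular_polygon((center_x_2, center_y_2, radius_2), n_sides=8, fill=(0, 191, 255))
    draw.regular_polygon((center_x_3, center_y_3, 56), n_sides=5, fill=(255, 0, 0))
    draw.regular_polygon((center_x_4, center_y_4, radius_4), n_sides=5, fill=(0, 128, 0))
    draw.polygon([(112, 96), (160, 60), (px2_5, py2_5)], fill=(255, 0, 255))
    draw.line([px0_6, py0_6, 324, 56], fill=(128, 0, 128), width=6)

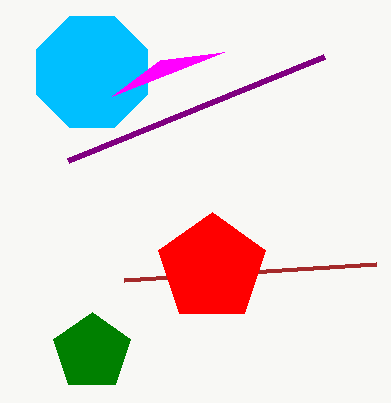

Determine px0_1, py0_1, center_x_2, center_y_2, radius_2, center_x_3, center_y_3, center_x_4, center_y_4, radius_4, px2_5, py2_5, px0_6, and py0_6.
px0_1 = 124
py0_1 = 280
center_x_2 = 92
center_y_2 = 72
radius_2 = 60
center_x_3 = 212
center_y_3 = 268
center_x_4 = 92
center_y_4 = 352
radius_4 = 40
px2_5 = 224
py2_5 = 52
px0_6 = 68
py0_6 = 160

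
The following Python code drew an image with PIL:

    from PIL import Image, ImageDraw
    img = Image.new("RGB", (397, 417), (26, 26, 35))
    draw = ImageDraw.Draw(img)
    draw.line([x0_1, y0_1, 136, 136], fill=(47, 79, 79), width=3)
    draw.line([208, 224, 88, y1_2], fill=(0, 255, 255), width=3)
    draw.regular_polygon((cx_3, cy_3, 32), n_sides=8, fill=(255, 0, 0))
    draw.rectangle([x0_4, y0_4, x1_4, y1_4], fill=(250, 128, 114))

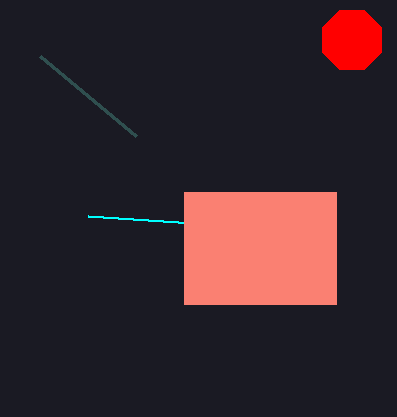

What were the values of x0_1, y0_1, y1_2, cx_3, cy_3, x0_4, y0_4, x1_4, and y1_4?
x0_1 = 40, y0_1 = 56, y1_2 = 216, cx_3 = 352, cy_3 = 40, x0_4 = 184, y0_4 = 192, x1_4 = 336, y1_4 = 304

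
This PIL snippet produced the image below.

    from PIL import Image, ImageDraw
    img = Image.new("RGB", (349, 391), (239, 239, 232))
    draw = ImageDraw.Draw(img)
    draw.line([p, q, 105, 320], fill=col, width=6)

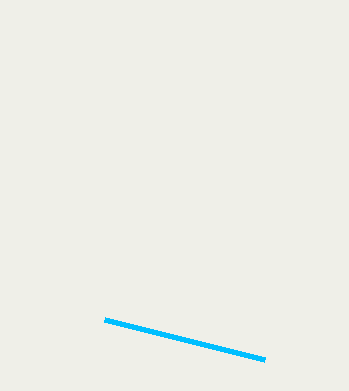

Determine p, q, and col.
p = 265
q = 360
col = 'deepskyblue'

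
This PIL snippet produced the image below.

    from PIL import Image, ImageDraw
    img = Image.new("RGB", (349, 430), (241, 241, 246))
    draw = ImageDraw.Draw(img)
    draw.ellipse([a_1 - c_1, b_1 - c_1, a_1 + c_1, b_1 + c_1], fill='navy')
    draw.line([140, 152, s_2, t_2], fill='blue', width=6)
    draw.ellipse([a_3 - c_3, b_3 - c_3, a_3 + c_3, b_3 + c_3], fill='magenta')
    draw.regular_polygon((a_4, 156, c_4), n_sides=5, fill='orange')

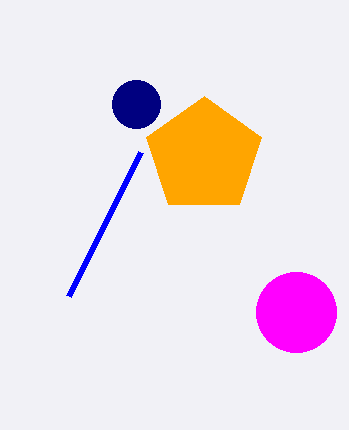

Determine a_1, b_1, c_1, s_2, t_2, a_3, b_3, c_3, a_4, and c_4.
a_1 = 136
b_1 = 104
c_1 = 24
s_2 = 68
t_2 = 296
a_3 = 296
b_3 = 312
c_3 = 40
a_4 = 204
c_4 = 60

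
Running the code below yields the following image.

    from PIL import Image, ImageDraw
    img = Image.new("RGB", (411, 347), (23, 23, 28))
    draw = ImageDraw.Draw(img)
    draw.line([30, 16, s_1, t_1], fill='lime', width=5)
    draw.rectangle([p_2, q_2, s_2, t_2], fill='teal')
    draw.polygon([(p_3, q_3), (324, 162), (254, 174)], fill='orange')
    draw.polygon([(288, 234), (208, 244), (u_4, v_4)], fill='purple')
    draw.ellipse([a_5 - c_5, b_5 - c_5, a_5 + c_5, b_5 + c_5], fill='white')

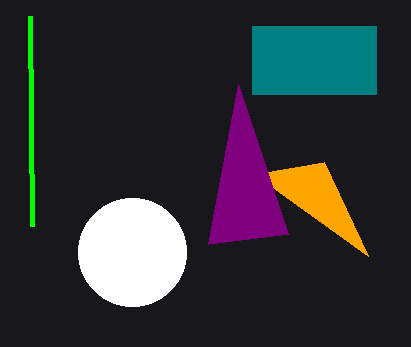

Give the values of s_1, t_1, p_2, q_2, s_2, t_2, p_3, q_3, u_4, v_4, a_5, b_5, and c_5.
s_1 = 32, t_1 = 226, p_2 = 252, q_2 = 26, s_2 = 376, t_2 = 94, p_3 = 368, q_3 = 256, u_4 = 238, v_4 = 84, a_5 = 132, b_5 = 252, c_5 = 54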